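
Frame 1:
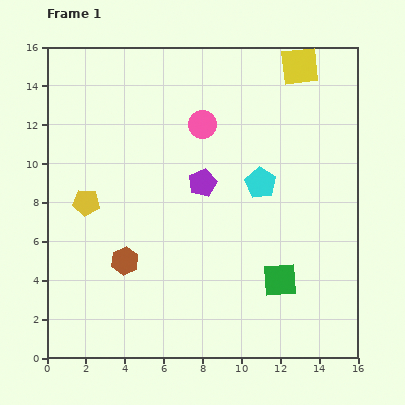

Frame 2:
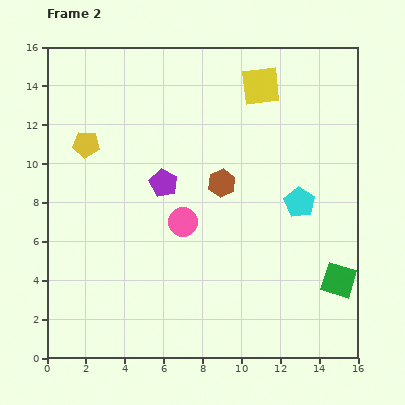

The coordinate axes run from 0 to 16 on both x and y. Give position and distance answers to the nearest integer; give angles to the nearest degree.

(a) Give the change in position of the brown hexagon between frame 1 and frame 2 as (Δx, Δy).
(5, 4)

The brown hexagon was at (4, 5) in frame 1 and (9, 9) in frame 2.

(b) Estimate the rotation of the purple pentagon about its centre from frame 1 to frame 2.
23° counter-clockwise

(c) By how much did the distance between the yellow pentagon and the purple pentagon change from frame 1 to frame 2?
-2

Distance in frame 1: 6. Distance in frame 2: 4.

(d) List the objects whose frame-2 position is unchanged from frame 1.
none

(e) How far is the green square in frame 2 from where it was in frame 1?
3

The green square moved from (12, 4) to (15, 4), a distance of √(3² + 0²) ≈ 3.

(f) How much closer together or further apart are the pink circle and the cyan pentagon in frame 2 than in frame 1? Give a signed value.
+2

Distance in frame 1: 4. Distance in frame 2: 6.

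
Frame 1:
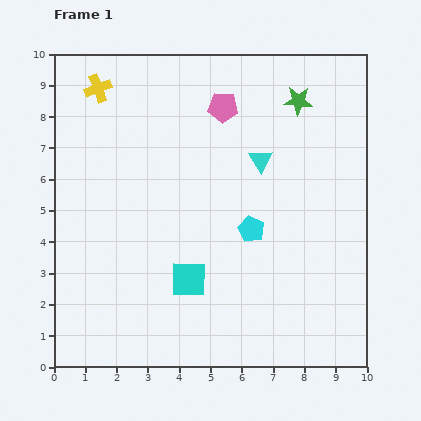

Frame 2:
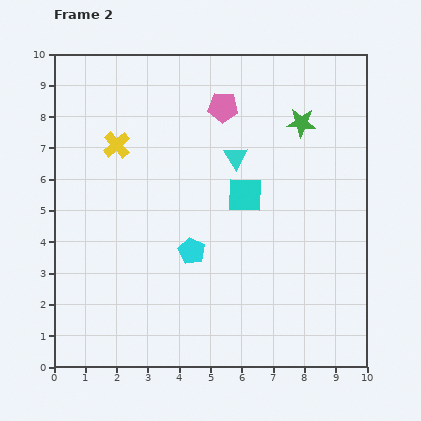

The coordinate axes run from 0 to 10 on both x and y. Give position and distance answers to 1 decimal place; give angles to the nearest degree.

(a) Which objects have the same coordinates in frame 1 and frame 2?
the pink pentagon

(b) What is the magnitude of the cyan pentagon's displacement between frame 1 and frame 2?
2.0

The cyan pentagon moved from (6.3, 4.4) to (4.4, 3.7), a distance of √(1.9² + 0.7²) ≈ 2.0.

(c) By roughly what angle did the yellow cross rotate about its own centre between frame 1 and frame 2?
21° counter-clockwise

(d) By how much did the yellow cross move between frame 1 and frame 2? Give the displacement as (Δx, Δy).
(0.6, -1.8)

The yellow cross was at (1.4, 8.9) in frame 1 and (2.0, 7.1) in frame 2.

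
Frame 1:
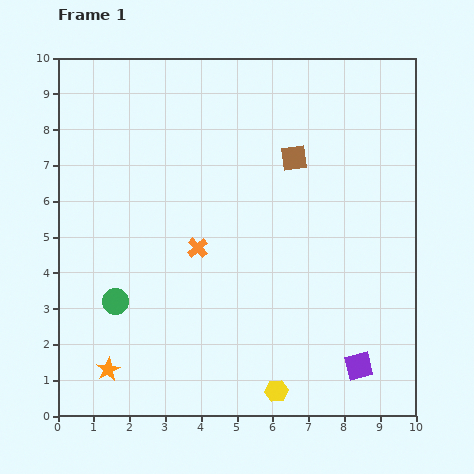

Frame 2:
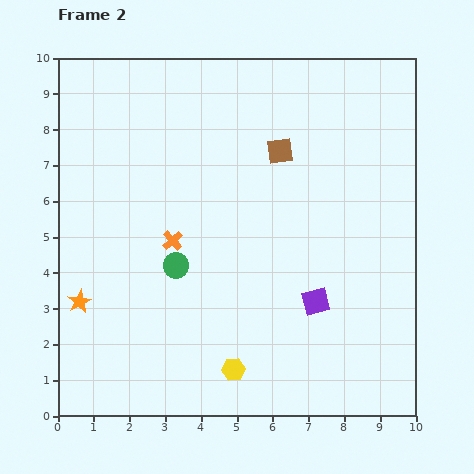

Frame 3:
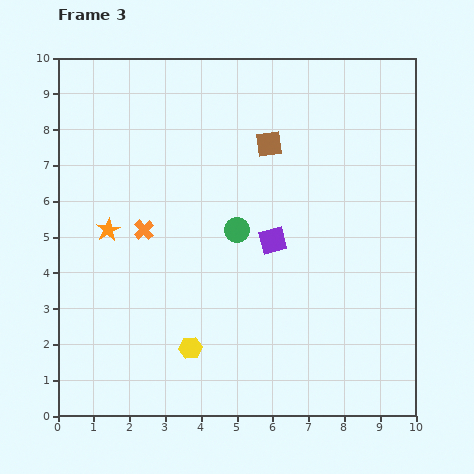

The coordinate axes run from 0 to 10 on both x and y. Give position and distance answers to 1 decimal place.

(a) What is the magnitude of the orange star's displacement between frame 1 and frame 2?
2.1

The orange star moved from (1.4, 1.3) to (0.6, 3.2), a distance of √(0.8² + 1.9²) ≈ 2.1.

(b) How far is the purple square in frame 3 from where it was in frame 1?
4.2

The purple square moved from (8.4, 1.4) to (6.0, 4.9), a distance of √(2.4² + 3.5²) ≈ 4.2.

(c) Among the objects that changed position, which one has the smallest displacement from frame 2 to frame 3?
the brown square

(moved 0.4)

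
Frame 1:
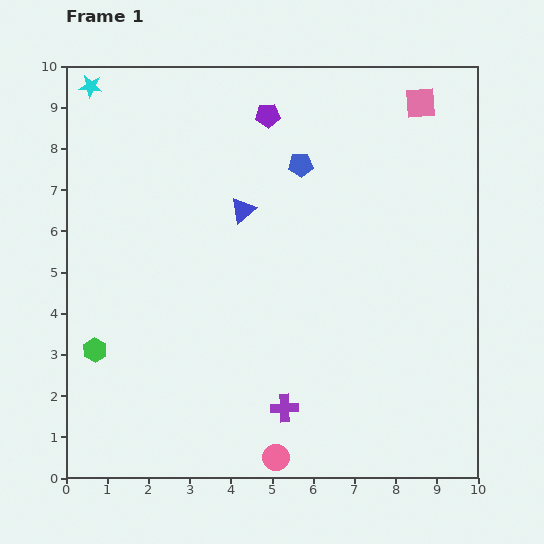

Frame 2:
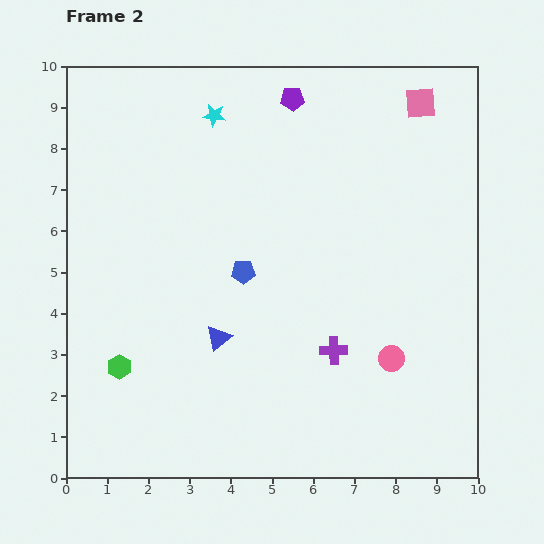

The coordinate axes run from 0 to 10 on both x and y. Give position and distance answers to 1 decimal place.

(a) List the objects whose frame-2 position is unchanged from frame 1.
the pink square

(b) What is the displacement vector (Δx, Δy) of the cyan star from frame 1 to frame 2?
(3.0, -0.7)

The cyan star was at (0.6, 9.5) in frame 1 and (3.6, 8.8) in frame 2.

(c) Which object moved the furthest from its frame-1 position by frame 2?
the pink circle

(moved 3.7; next 3.2)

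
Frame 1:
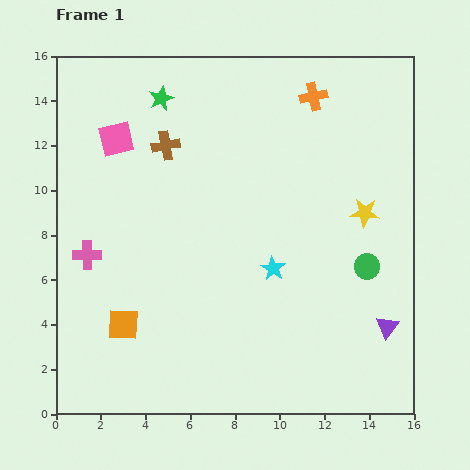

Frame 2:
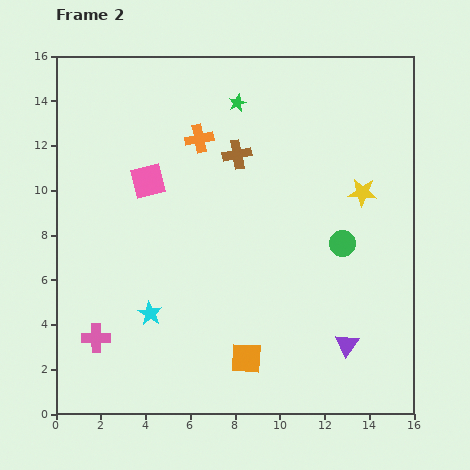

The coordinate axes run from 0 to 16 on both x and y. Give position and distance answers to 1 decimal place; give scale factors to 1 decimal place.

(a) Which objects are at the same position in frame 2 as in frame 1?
none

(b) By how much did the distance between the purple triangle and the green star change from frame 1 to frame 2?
-2.5

Distance in frame 1: 14.4. Distance in frame 2: 11.9.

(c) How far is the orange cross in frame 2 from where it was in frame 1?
5.4

The orange cross moved from (11.5, 14.2) to (6.4, 12.3), a distance of √(5.1² + 1.9²) ≈ 5.4.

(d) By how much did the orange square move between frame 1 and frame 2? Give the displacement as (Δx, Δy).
(5.5, -1.5)

The orange square was at (3.0, 4.0) in frame 1 and (8.5, 2.5) in frame 2.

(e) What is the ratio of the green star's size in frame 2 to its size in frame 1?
0.7×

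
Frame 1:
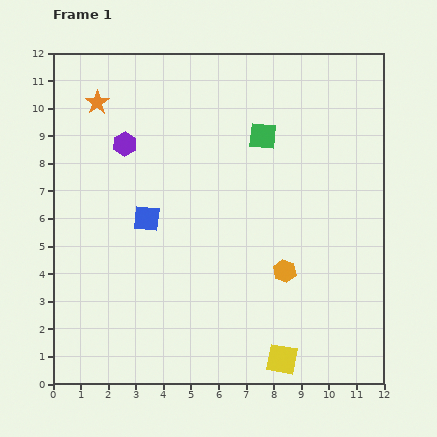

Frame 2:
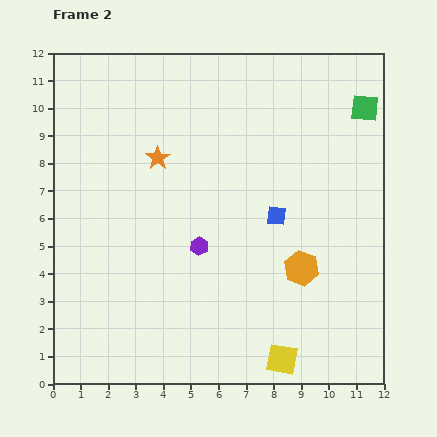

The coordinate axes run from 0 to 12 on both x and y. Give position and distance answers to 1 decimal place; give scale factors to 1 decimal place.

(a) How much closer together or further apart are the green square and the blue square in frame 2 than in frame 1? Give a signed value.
-0.2

Distance in frame 1: 5.2. Distance in frame 2: 5.0.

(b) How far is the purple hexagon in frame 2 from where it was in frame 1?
4.6

The purple hexagon moved from (2.6, 8.7) to (5.3, 5.0), a distance of √(2.7² + 3.7²) ≈ 4.6.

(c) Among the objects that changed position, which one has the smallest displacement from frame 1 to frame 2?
the orange hexagon

(moved 0.6)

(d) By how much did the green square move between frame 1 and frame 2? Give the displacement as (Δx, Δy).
(3.7, 1.0)

The green square was at (7.6, 9.0) in frame 1 and (11.3, 10.0) in frame 2.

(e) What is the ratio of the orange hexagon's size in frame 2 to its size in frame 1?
1.5×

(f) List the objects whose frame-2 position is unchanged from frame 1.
the yellow square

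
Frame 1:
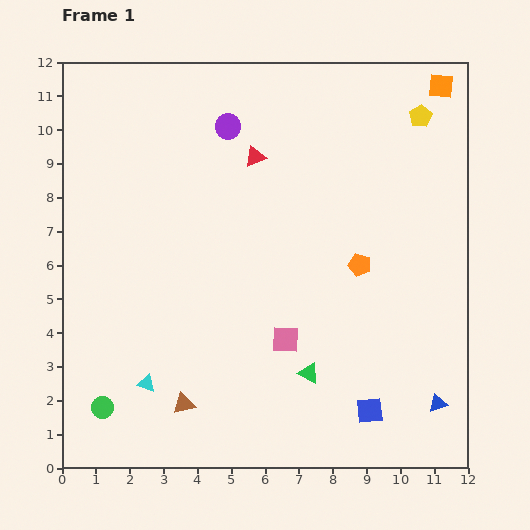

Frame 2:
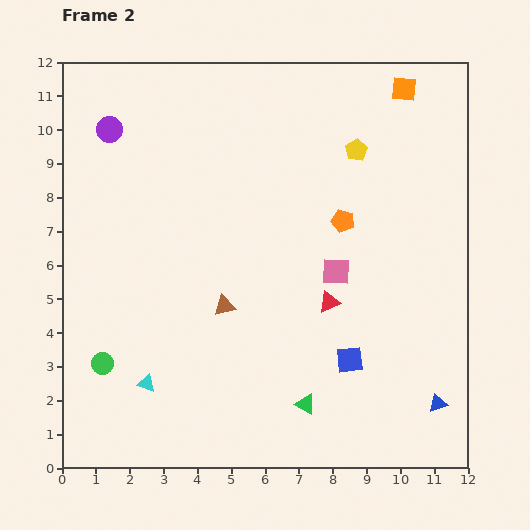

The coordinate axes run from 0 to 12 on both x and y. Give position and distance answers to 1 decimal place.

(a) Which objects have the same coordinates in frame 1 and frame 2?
the cyan triangle, the blue triangle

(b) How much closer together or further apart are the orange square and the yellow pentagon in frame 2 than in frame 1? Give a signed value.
+1.2

Distance in frame 1: 1.1. Distance in frame 2: 2.3.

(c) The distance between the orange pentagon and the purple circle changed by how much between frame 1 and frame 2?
+1.7

Distance in frame 1: 5.7. Distance in frame 2: 7.4.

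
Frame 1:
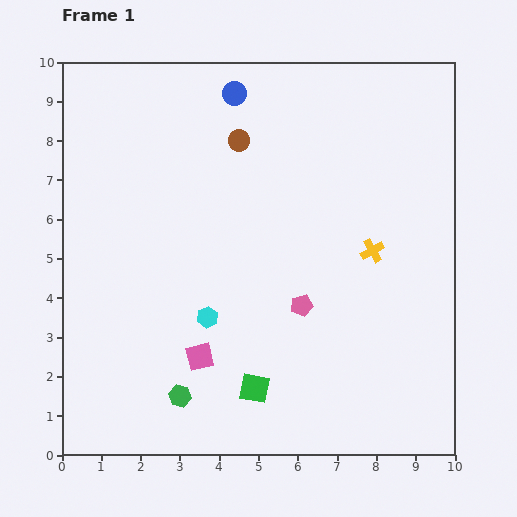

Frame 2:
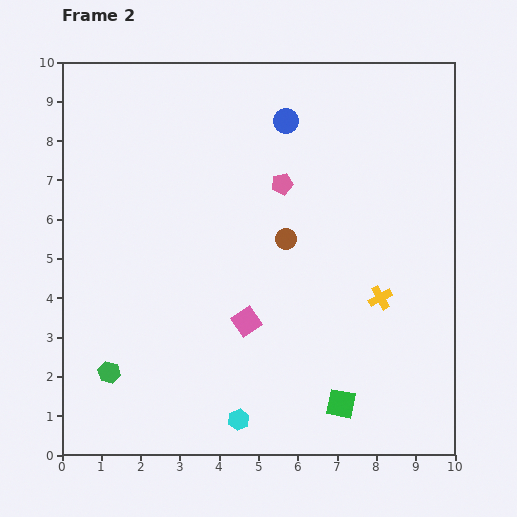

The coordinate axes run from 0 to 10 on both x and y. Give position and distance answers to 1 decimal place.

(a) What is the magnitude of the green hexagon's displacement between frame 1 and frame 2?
1.9

The green hexagon moved from (3.0, 1.5) to (1.2, 2.1), a distance of √(1.8² + 0.6²) ≈ 1.9.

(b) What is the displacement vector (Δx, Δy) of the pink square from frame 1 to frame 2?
(1.2, 0.9)

The pink square was at (3.5, 2.5) in frame 1 and (4.7, 3.4) in frame 2.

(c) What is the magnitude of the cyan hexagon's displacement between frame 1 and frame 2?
2.7

The cyan hexagon moved from (3.7, 3.5) to (4.5, 0.9), a distance of √(0.8² + 2.6²) ≈ 2.7.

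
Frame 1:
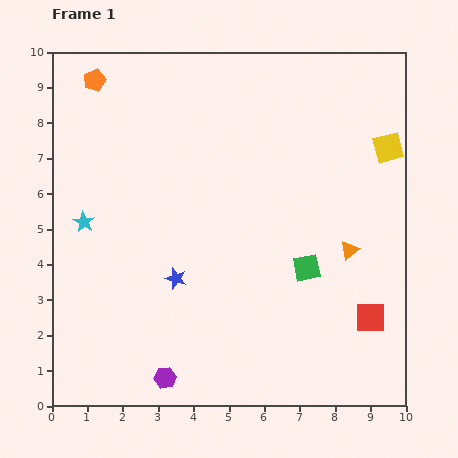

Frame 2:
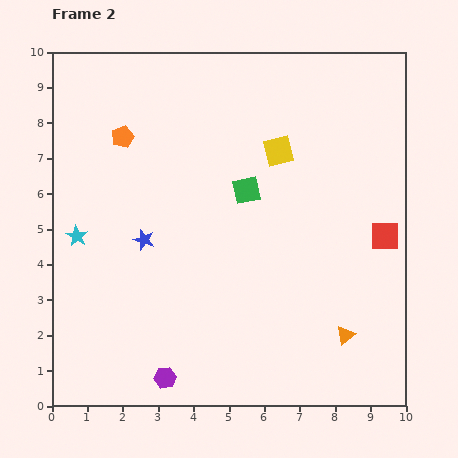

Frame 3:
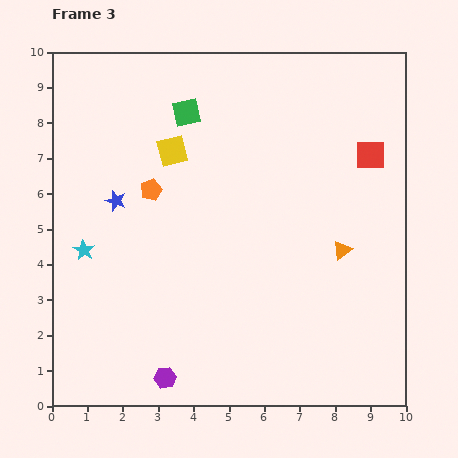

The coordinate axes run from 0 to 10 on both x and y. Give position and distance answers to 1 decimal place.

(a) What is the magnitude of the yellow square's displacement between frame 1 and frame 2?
3.1

The yellow square moved from (9.5, 7.3) to (6.4, 7.2), a distance of √(3.1² + 0.1²) ≈ 3.1.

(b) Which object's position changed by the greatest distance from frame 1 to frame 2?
the yellow square

(moved 3.1; next 2.8)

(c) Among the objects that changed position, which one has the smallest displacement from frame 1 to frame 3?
the orange triangle

(moved 0.2)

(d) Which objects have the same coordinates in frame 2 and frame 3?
the purple hexagon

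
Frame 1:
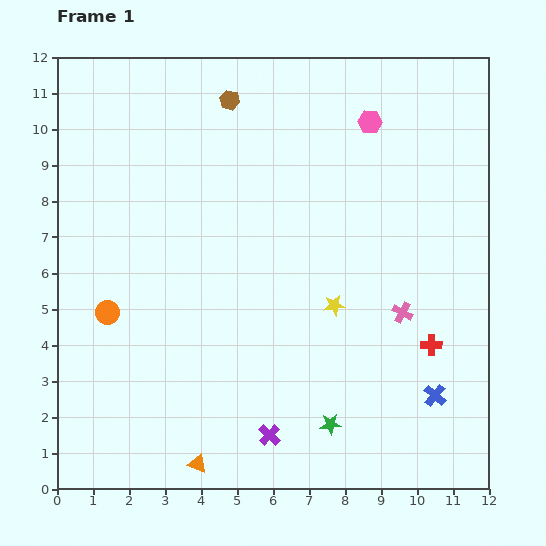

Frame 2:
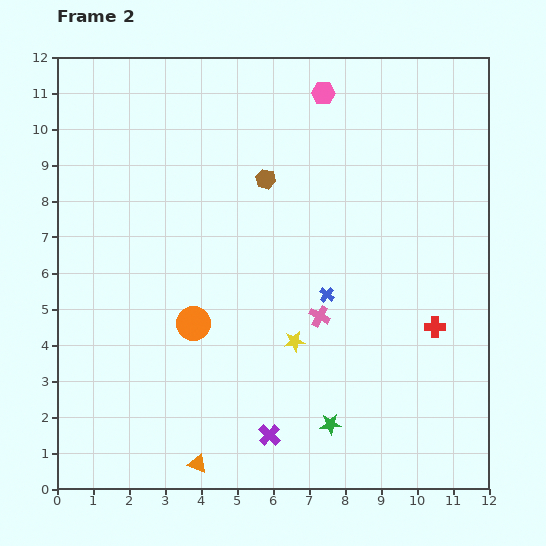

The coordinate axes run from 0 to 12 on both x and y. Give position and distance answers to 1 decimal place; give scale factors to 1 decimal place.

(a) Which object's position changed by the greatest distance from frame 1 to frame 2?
the blue cross

(moved 4.1; next 2.4)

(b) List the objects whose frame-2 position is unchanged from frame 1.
the green star, the orange triangle, the purple cross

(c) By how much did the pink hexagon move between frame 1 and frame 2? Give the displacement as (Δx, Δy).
(-1.3, 0.8)

The pink hexagon was at (8.7, 10.2) in frame 1 and (7.4, 11.0) in frame 2.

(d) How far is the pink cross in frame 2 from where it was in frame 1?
2.3

The pink cross moved from (9.6, 4.9) to (7.3, 4.8), a distance of √(2.3² + 0.1²) ≈ 2.3.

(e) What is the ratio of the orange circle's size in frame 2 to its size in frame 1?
1.4×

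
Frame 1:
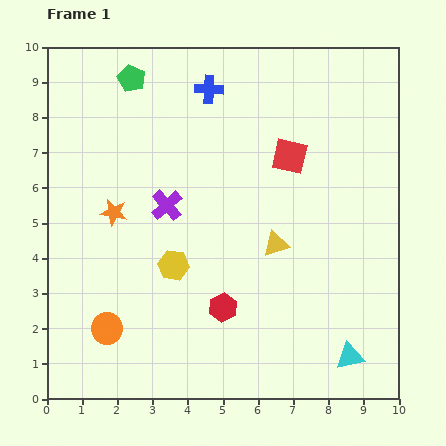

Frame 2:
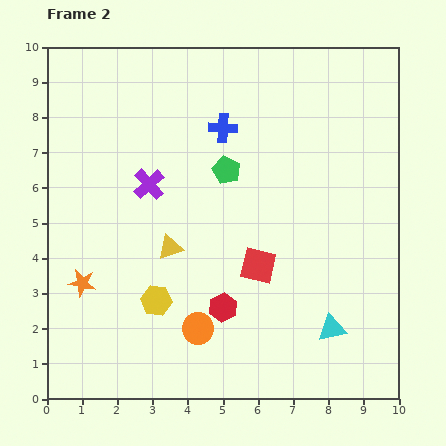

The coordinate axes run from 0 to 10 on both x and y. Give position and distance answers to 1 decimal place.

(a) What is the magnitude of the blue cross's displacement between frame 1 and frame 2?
1.2

The blue cross moved from (4.6, 8.8) to (5.0, 7.7), a distance of √(0.4² + 1.1²) ≈ 1.2.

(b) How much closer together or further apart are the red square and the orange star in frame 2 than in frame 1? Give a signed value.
-0.2

Distance in frame 1: 5.2. Distance in frame 2: 5.0.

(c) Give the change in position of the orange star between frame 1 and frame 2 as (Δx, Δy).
(-0.9, -2.0)

The orange star was at (1.9, 5.3) in frame 1 and (1.0, 3.3) in frame 2.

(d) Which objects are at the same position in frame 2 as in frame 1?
the red hexagon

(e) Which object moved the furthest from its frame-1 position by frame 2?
the green pentagon

(moved 3.7; next 3.2)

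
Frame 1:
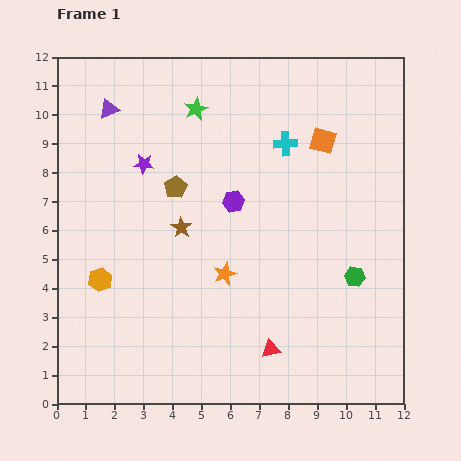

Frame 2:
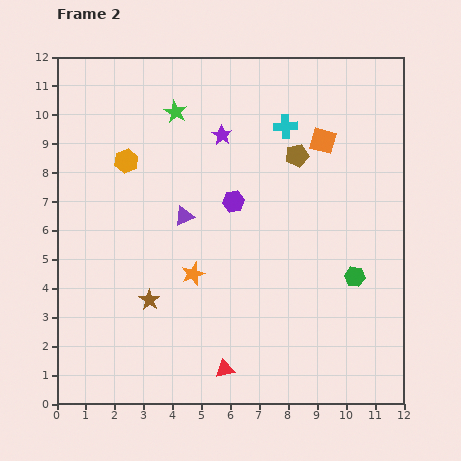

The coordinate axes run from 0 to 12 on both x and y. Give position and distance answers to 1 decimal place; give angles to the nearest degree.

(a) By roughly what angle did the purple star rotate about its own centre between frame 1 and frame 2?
27° clockwise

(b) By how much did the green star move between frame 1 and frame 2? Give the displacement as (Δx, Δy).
(-0.7, -0.1)

The green star was at (4.8, 10.2) in frame 1 and (4.1, 10.1) in frame 2.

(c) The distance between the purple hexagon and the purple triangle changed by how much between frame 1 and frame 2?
-3.6

Distance in frame 1: 5.4. Distance in frame 2: 1.8.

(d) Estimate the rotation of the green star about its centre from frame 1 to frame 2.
17° counter-clockwise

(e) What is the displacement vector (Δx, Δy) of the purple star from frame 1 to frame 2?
(2.7, 1.0)

The purple star was at (3.0, 8.3) in frame 1 and (5.7, 9.3) in frame 2.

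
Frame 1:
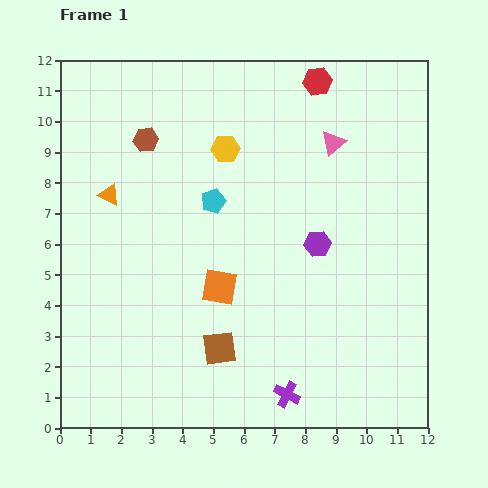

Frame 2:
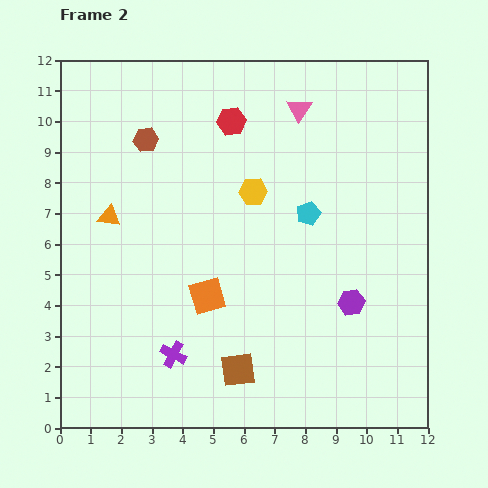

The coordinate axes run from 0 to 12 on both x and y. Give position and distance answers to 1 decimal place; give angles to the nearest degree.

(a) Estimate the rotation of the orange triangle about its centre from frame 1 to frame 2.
17° counter-clockwise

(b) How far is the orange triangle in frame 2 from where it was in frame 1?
0.7

The orange triangle moved from (1.6, 7.6) to (1.6, 6.9), a distance of √(0.0² + 0.7²) ≈ 0.7.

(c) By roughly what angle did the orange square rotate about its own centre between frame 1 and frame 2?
26° counter-clockwise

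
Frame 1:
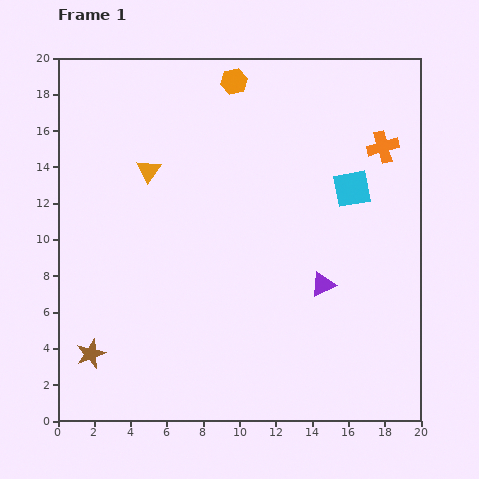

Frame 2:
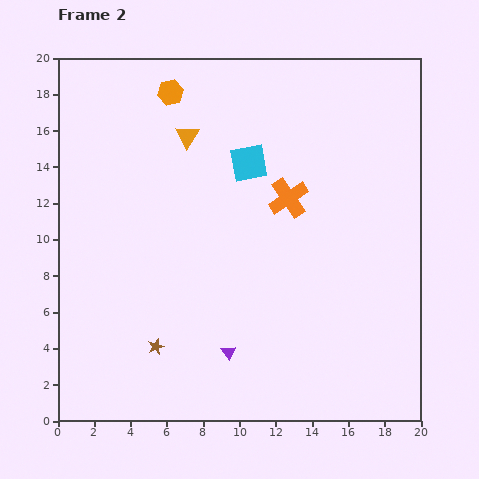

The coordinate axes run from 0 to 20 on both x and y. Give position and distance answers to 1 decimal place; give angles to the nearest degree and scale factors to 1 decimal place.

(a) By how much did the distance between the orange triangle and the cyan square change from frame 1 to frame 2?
-7.5

Distance in frame 1: 11.2. Distance in frame 2: 3.7.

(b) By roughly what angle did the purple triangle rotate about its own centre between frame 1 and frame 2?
40° counter-clockwise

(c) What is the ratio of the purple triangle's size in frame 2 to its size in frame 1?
0.6×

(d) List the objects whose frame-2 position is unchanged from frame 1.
none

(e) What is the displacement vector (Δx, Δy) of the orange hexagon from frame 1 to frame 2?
(-3.5, -0.6)

The orange hexagon was at (9.7, 18.7) in frame 1 and (6.2, 18.1) in frame 2.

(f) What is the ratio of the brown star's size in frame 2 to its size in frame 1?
0.6×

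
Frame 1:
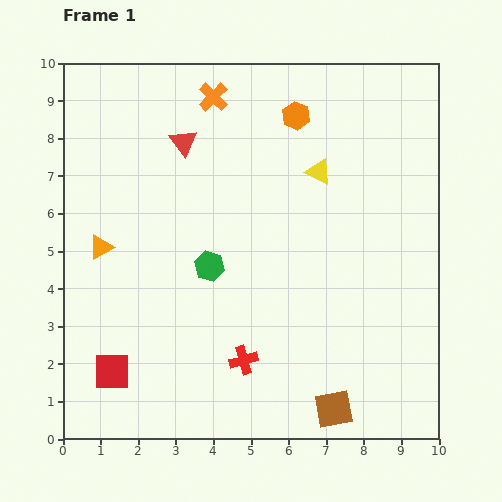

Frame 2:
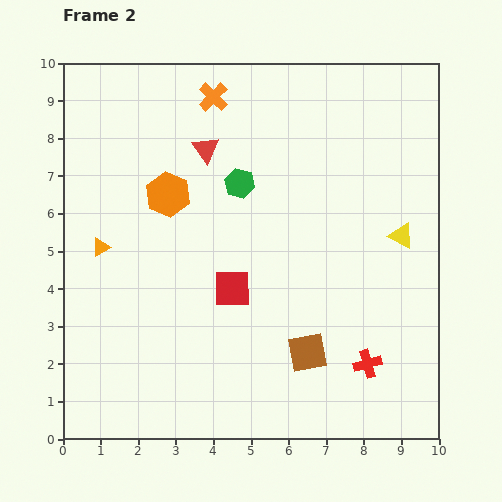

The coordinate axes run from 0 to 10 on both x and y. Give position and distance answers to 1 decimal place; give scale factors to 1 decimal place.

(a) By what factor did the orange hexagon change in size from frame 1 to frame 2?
1.6×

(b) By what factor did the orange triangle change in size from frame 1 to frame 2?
0.7×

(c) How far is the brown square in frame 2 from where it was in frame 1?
1.7

The brown square moved from (7.2, 0.8) to (6.5, 2.3), a distance of √(0.7² + 1.5²) ≈ 1.7.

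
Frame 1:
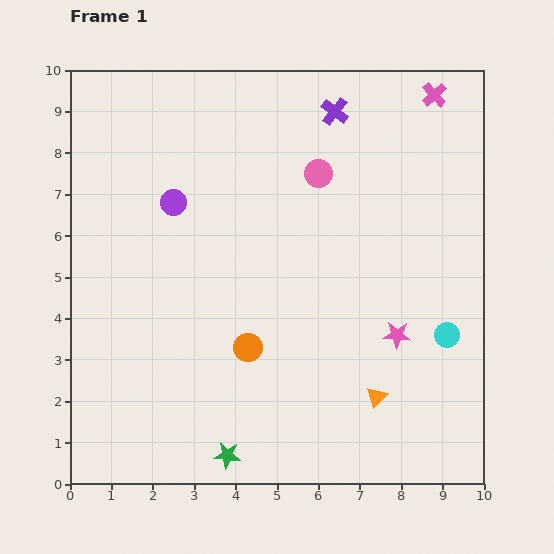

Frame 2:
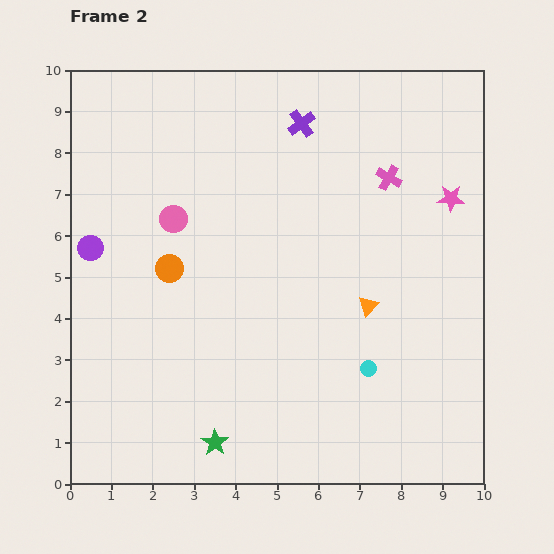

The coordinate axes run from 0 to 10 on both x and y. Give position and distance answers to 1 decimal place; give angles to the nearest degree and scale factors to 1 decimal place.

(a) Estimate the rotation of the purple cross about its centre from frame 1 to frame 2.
17° clockwise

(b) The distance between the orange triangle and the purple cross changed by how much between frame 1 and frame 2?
-2.3

Distance in frame 1: 7.0. Distance in frame 2: 4.7.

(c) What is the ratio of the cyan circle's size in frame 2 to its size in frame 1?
0.6×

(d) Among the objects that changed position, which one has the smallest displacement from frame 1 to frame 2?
the green star

(moved 0.4)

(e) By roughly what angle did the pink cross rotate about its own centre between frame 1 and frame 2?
18° counter-clockwise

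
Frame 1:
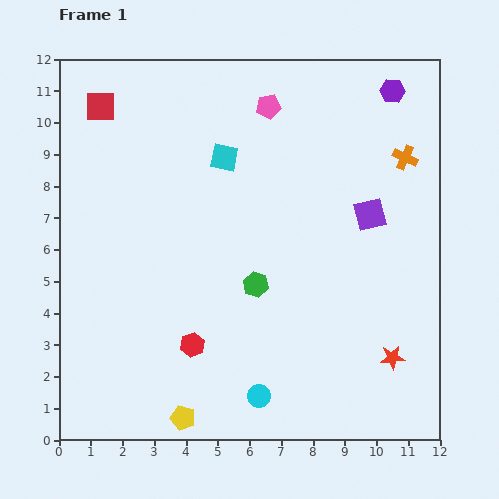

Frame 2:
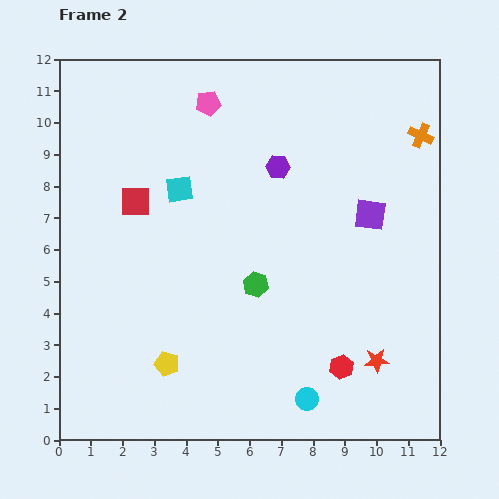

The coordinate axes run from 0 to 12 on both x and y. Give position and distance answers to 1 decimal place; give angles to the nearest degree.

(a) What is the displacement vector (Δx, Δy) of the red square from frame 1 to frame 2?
(1.1, -3.0)

The red square was at (1.3, 10.5) in frame 1 and (2.4, 7.5) in frame 2.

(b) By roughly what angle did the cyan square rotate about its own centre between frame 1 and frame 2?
20° counter-clockwise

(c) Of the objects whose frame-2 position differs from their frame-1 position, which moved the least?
the red star

(moved 0.5)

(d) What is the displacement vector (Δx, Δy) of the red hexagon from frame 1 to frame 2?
(4.7, -0.7)

The red hexagon was at (4.2, 3.0) in frame 1 and (8.9, 2.3) in frame 2.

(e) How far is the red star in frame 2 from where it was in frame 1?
0.5

The red star moved from (10.5, 2.6) to (10.0, 2.5), a distance of √(0.5² + 0.1²) ≈ 0.5.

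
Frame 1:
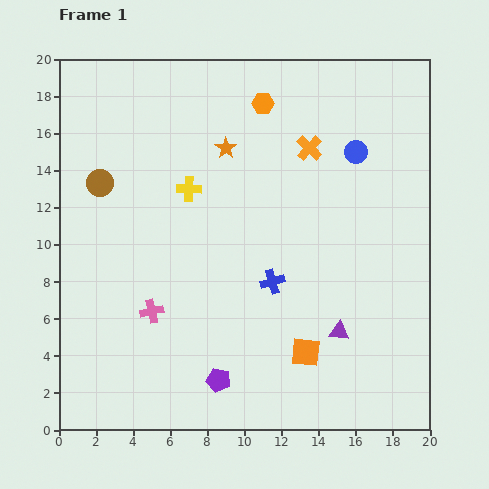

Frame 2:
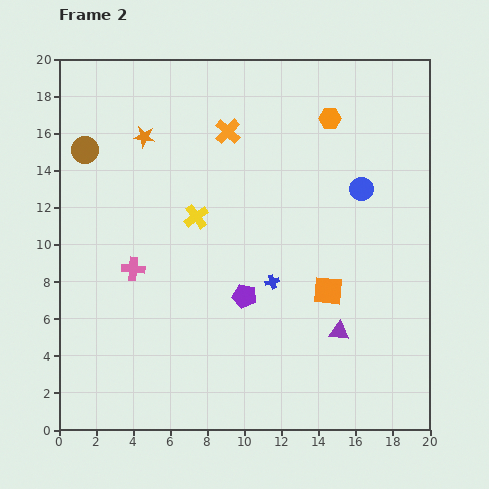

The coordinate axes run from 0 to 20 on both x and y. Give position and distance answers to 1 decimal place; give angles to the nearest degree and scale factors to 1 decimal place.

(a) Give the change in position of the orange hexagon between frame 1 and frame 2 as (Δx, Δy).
(3.6, -0.8)

The orange hexagon was at (11.0, 17.6) in frame 1 and (14.6, 16.8) in frame 2.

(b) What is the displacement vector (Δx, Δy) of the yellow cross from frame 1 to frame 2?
(0.4, -1.5)

The yellow cross was at (7.0, 13.0) in frame 1 and (7.4, 11.5) in frame 2.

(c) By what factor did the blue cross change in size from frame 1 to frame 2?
0.6×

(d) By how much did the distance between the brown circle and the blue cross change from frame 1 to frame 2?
+1.6

Distance in frame 1: 10.7. Distance in frame 2: 12.3.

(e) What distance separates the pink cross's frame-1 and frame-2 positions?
2.5

The pink cross moved from (5.0, 6.4) to (4.0, 8.7), a distance of √(1.0² + 2.3²) ≈ 2.5.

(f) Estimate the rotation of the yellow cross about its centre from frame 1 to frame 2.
38° counter-clockwise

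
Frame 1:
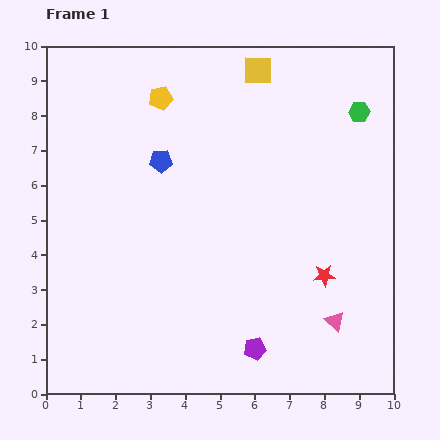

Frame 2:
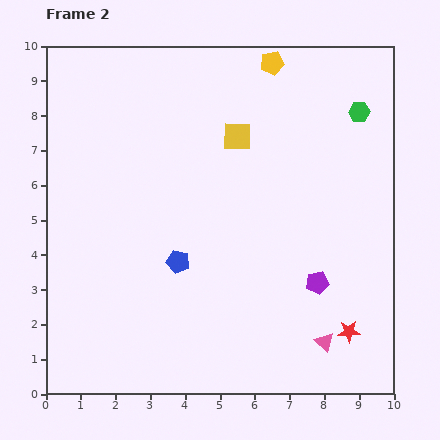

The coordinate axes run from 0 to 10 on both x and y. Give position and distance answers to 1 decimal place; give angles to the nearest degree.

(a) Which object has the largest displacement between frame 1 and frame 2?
the yellow pentagon

(moved 3.4; next 2.9)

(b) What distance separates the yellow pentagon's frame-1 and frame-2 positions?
3.4

The yellow pentagon moved from (3.3, 8.5) to (6.5, 9.5), a distance of √(3.2² + 1.0²) ≈ 3.4.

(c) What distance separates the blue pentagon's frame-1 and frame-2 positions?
2.9

The blue pentagon moved from (3.3, 6.7) to (3.8, 3.8), a distance of √(0.5² + 2.9²) ≈ 2.9.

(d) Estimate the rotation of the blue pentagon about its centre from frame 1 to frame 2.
15° clockwise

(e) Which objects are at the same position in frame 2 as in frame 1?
the green hexagon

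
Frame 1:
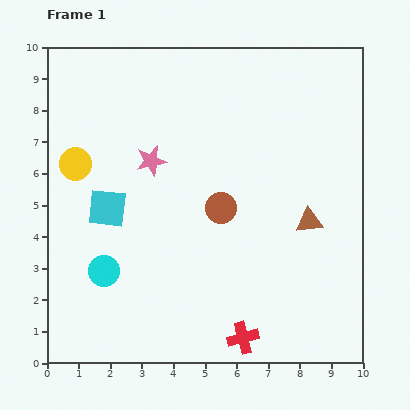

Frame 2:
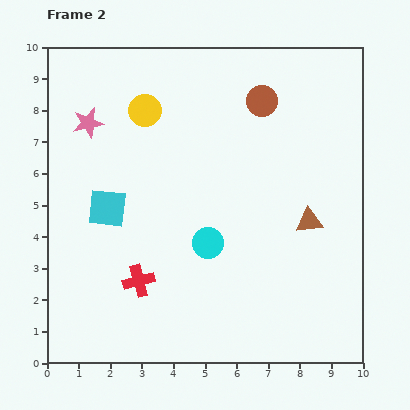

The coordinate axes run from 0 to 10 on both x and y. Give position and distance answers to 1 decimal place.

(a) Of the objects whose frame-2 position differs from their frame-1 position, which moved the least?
the pink star

(moved 2.3)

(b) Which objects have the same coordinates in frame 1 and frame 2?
the brown triangle, the cyan square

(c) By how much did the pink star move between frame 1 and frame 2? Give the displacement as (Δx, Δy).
(-2.0, 1.2)

The pink star was at (3.3, 6.4) in frame 1 and (1.3, 7.6) in frame 2.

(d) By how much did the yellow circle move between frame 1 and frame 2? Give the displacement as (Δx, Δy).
(2.2, 1.7)

The yellow circle was at (0.9, 6.3) in frame 1 and (3.1, 8.0) in frame 2.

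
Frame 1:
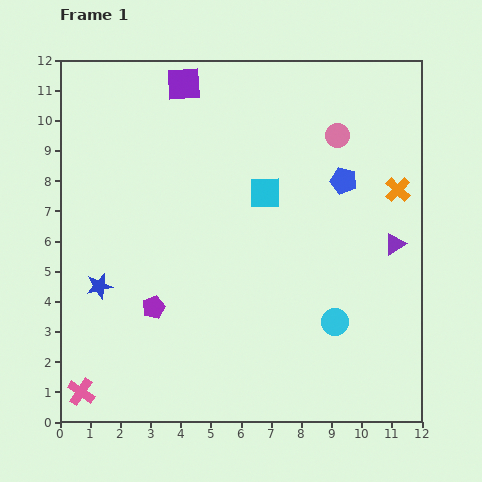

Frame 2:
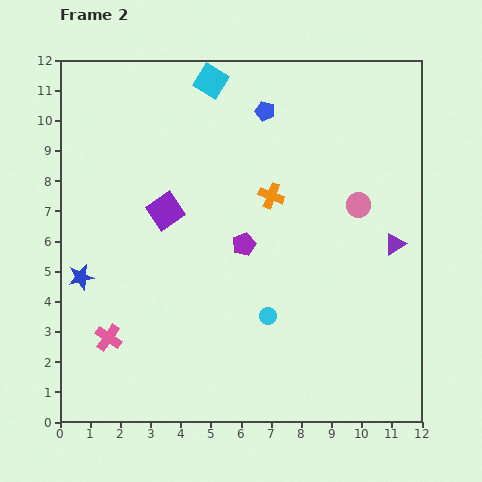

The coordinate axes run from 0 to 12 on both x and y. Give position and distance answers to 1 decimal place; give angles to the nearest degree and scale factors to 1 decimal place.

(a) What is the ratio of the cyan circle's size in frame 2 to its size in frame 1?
0.6×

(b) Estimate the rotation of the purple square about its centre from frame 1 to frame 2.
31° counter-clockwise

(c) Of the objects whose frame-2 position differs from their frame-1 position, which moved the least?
the blue star

(moved 0.7)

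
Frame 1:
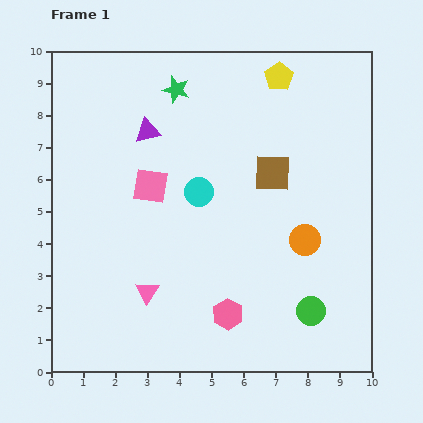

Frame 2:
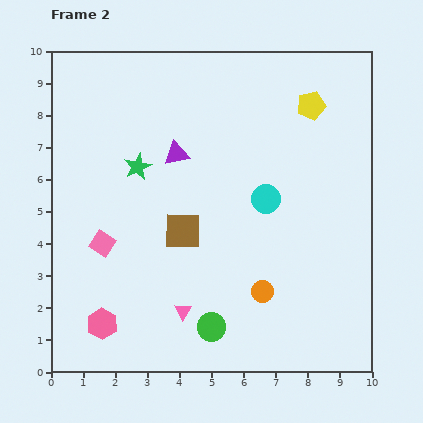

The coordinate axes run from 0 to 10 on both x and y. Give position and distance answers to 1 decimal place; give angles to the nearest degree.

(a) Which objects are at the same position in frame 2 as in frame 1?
none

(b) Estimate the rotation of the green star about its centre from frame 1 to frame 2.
30° clockwise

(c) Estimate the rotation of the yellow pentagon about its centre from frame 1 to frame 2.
19° clockwise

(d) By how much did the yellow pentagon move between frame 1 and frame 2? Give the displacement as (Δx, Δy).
(1.0, -0.9)

The yellow pentagon was at (7.1, 9.2) in frame 1 and (8.1, 8.3) in frame 2.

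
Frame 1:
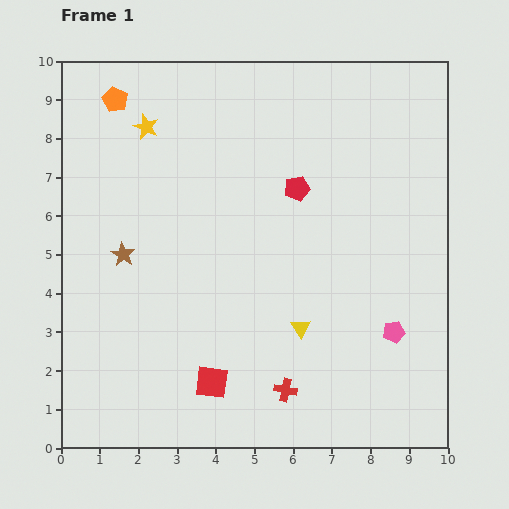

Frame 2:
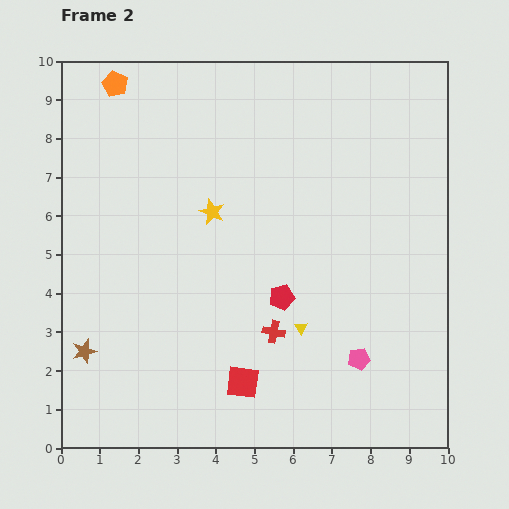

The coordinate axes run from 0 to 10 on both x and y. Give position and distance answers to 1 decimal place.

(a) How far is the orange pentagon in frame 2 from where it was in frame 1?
0.4

The orange pentagon moved from (1.4, 9.0) to (1.4, 9.4), a distance of √(0.0² + 0.4²) ≈ 0.4.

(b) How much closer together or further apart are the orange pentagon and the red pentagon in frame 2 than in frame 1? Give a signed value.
+1.8

Distance in frame 1: 5.2. Distance in frame 2: 7.0.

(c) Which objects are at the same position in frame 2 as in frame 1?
the yellow triangle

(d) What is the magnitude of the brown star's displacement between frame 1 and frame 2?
2.7

The brown star moved from (1.6, 5.0) to (0.6, 2.5), a distance of √(1.0² + 2.5²) ≈ 2.7.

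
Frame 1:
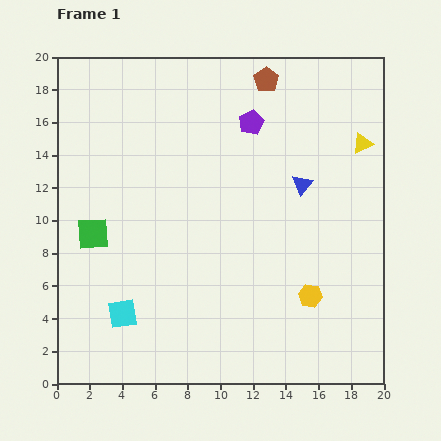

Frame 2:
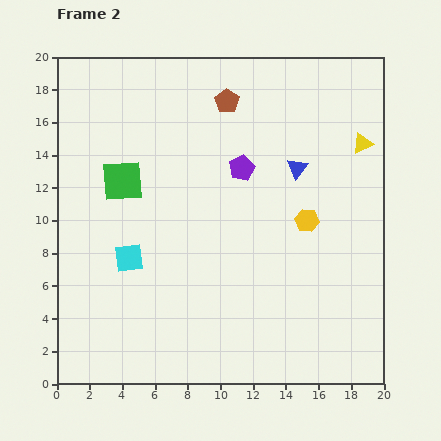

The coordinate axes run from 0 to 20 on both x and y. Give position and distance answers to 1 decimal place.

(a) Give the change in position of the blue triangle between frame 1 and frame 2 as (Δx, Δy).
(-0.3, 1.0)

The blue triangle was at (15.0, 12.2) in frame 1 and (14.7, 13.2) in frame 2.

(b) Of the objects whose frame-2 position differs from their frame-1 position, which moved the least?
the blue triangle

(moved 1.0)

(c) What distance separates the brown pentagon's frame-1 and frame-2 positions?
2.7

The brown pentagon moved from (12.8, 18.6) to (10.4, 17.3), a distance of √(2.4² + 1.3²) ≈ 2.7.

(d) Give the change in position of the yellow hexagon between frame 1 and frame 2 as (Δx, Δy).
(-0.2, 4.6)

The yellow hexagon was at (15.5, 5.4) in frame 1 and (15.3, 10.0) in frame 2.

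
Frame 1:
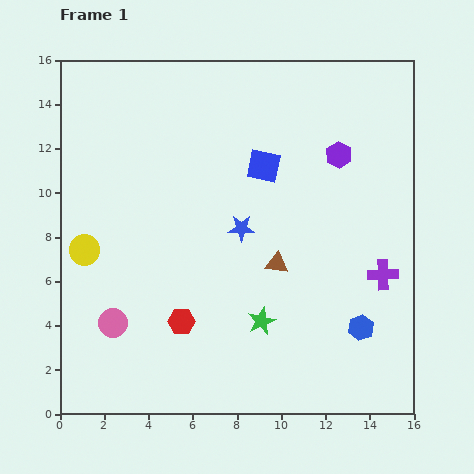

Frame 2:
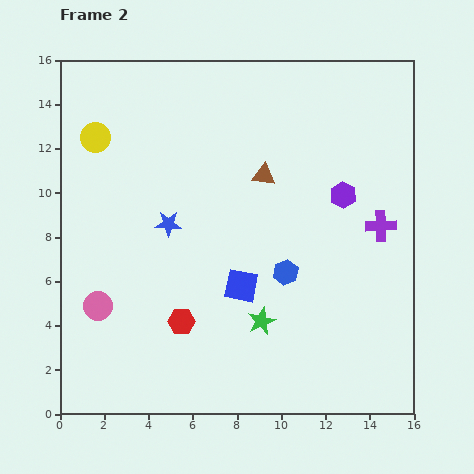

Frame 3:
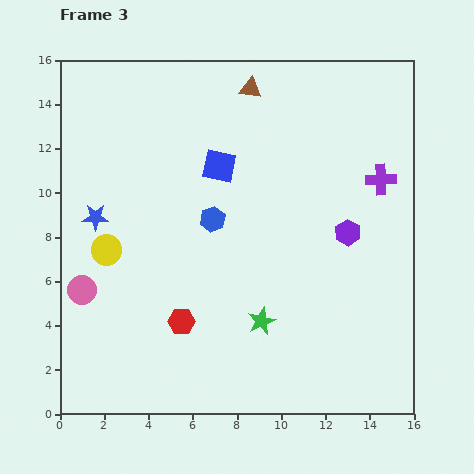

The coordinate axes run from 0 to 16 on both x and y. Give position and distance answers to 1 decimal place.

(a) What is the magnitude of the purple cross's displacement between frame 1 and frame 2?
2.2

The purple cross moved from (14.6, 6.3) to (14.5, 8.5), a distance of √(0.1² + 2.2²) ≈ 2.2.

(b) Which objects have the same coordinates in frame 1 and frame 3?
the green star, the red hexagon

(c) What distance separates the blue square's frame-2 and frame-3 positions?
5.5

The blue square moved from (8.2, 5.8) to (7.2, 11.2), a distance of √(1.0² + 5.4²) ≈ 5.5.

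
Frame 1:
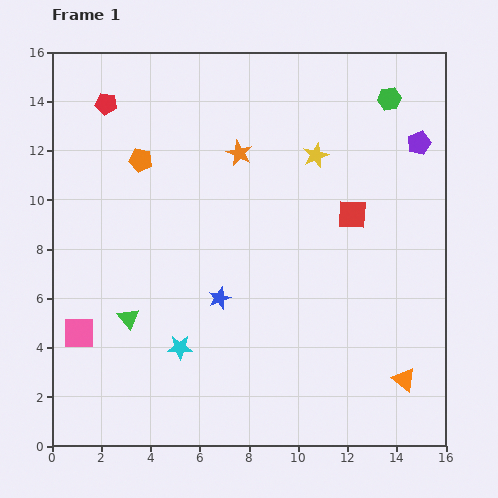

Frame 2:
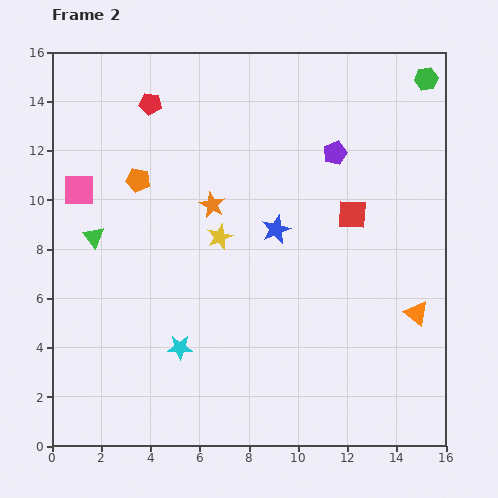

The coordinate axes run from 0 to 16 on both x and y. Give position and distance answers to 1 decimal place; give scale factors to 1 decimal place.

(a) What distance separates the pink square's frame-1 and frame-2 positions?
5.8

The pink square moved from (1.1, 4.6) to (1.1, 10.4), a distance of √(0.0² + 5.8²) ≈ 5.8.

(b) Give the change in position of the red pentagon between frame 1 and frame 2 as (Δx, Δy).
(1.8, 0.0)

The red pentagon was at (2.2, 13.9) in frame 1 and (4.0, 13.9) in frame 2.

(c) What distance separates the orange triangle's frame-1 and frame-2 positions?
2.7

The orange triangle moved from (14.3, 2.7) to (14.8, 5.4), a distance of √(0.5² + 2.7²) ≈ 2.7.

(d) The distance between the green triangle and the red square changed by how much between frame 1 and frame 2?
+0.5

Distance in frame 1: 10.0. Distance in frame 2: 10.5.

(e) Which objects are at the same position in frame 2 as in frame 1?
the red square, the cyan star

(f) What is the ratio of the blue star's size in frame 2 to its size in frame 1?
1.3×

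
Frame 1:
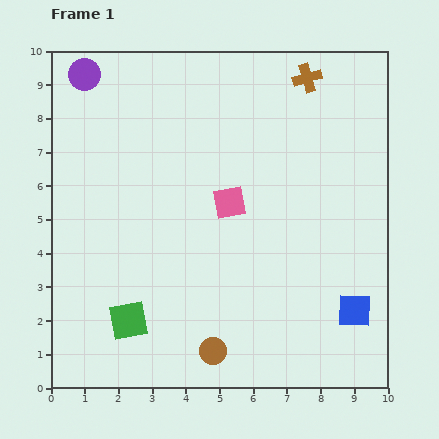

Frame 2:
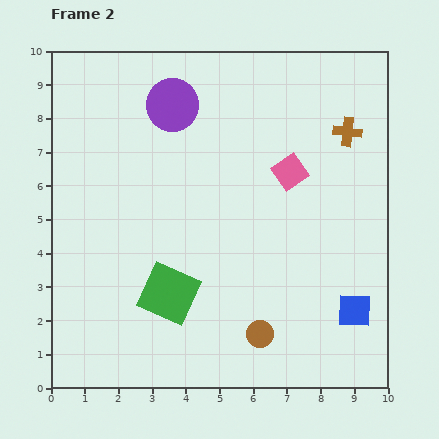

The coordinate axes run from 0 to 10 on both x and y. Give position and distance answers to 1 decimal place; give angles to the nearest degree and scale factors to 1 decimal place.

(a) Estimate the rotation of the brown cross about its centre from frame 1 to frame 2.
23° clockwise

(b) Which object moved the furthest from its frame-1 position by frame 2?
the purple circle

(moved 2.8; next 2.0)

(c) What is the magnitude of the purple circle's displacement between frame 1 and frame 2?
2.8

The purple circle moved from (1.0, 9.3) to (3.6, 8.4), a distance of √(2.6² + 0.9²) ≈ 2.8.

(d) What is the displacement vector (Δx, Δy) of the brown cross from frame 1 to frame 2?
(1.2, -1.6)

The brown cross was at (7.6, 9.2) in frame 1 and (8.8, 7.6) in frame 2.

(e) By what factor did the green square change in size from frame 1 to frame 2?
1.5×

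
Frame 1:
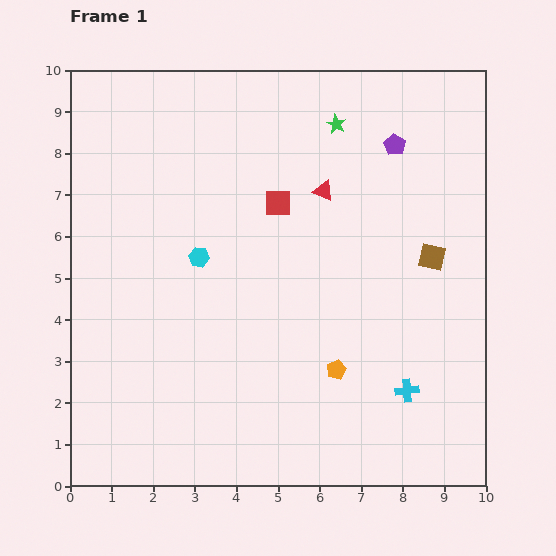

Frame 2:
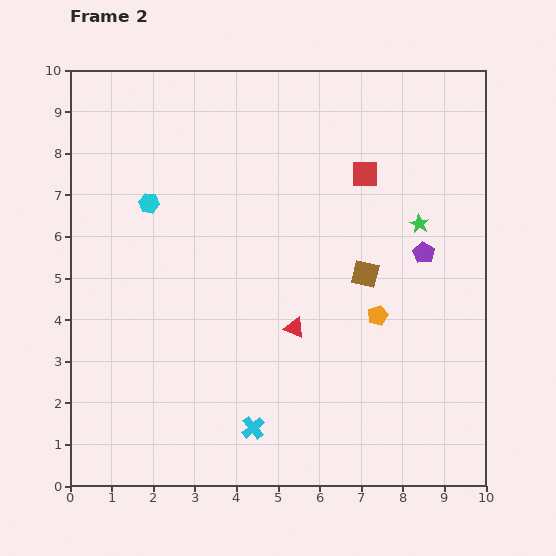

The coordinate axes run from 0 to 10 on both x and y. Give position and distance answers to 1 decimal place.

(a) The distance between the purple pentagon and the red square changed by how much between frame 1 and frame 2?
-0.7

Distance in frame 1: 3.1. Distance in frame 2: 2.4.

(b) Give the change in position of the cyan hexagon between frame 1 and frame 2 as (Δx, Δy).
(-1.2, 1.3)

The cyan hexagon was at (3.1, 5.5) in frame 1 and (1.9, 6.8) in frame 2.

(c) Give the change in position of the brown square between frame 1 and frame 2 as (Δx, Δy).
(-1.6, -0.4)

The brown square was at (8.7, 5.5) in frame 1 and (7.1, 5.1) in frame 2.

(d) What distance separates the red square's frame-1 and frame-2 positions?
2.2

The red square moved from (5.0, 6.8) to (7.1, 7.5), a distance of √(2.1² + 0.7²) ≈ 2.2.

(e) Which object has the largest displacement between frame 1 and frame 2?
the cyan cross

(moved 3.8; next 3.4)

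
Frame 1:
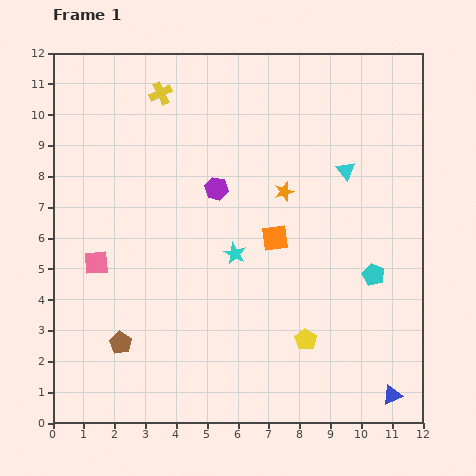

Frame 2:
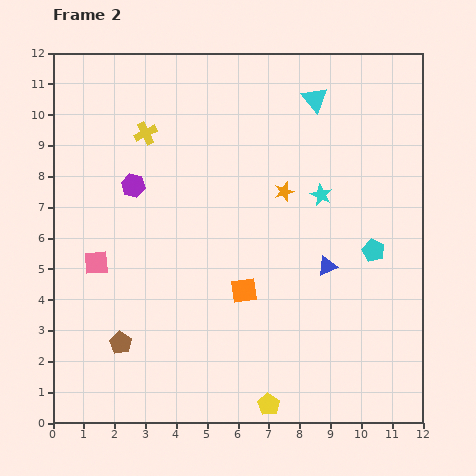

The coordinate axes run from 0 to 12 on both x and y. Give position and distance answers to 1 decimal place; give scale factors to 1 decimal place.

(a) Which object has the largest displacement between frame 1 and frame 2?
the blue triangle

(moved 4.7; next 3.4)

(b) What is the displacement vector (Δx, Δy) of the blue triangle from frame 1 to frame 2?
(-2.1, 4.2)

The blue triangle was at (11.0, 0.9) in frame 1 and (8.9, 5.1) in frame 2.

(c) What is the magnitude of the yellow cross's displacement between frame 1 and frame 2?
1.4

The yellow cross moved from (3.5, 10.7) to (3.0, 9.4), a distance of √(0.5² + 1.3²) ≈ 1.4.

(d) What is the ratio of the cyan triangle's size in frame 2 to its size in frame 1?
1.4×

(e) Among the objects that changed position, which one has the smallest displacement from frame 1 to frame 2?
the cyan pentagon

(moved 0.8)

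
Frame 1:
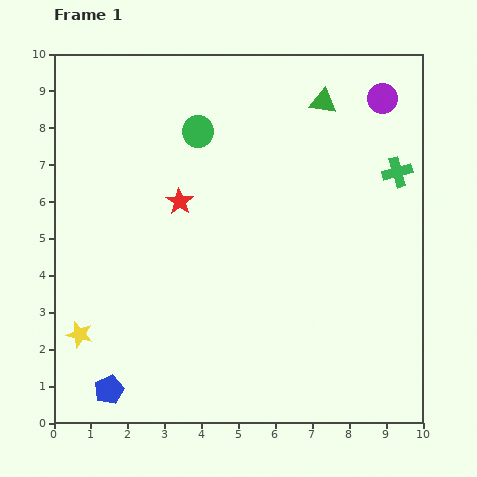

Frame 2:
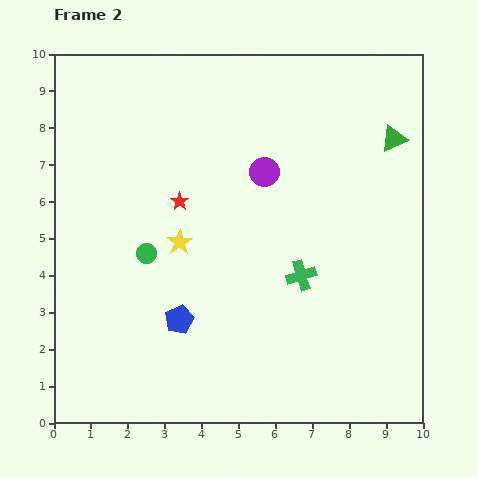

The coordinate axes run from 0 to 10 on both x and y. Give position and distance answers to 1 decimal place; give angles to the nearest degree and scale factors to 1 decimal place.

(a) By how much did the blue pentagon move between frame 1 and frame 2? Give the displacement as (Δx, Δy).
(1.9, 1.9)

The blue pentagon was at (1.5, 0.9) in frame 1 and (3.4, 2.8) in frame 2.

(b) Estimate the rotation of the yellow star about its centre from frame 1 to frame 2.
27° clockwise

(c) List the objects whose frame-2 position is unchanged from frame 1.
the red star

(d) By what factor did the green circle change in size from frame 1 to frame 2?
0.6×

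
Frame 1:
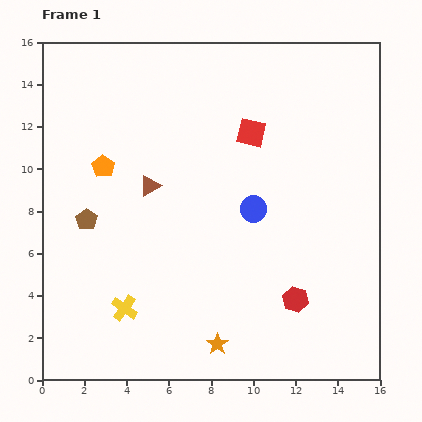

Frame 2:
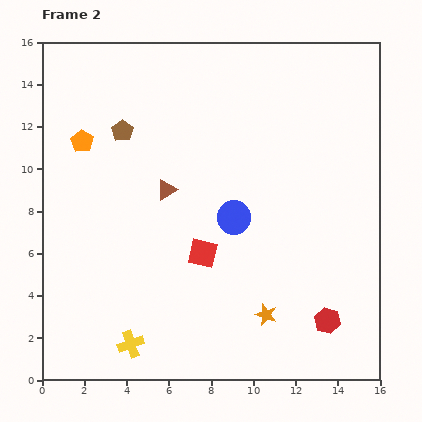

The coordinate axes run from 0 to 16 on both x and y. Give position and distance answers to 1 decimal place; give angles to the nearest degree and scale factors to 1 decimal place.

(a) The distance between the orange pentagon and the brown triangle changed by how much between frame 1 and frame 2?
+2.2

Distance in frame 1: 2.4. Distance in frame 2: 4.6.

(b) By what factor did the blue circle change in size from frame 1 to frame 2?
1.3×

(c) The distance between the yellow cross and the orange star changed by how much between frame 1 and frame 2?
+1.9

Distance in frame 1: 4.7. Distance in frame 2: 6.6.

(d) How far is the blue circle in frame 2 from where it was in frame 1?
1.0

The blue circle moved from (10.0, 8.1) to (9.1, 7.7), a distance of √(0.9² + 0.4²) ≈ 1.0.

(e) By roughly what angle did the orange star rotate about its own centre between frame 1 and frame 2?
17° counter-clockwise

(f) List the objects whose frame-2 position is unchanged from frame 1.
none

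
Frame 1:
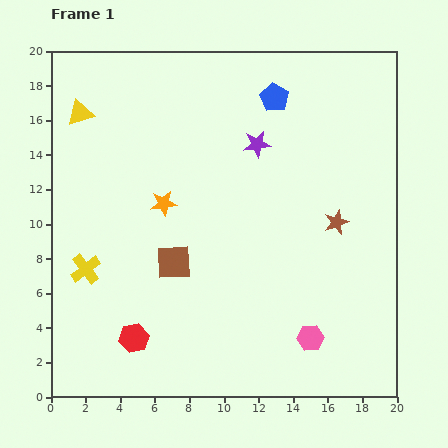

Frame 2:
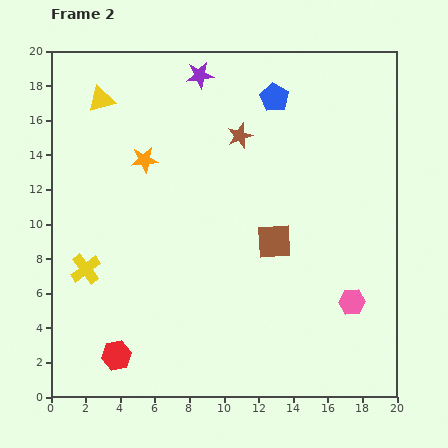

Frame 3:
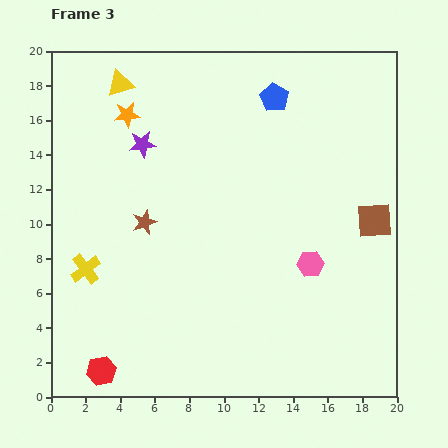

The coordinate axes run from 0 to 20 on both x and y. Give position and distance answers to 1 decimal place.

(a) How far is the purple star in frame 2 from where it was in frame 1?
5.2

The purple star moved from (11.9, 14.6) to (8.6, 18.6), a distance of √(3.3² + 4.0²) ≈ 5.2.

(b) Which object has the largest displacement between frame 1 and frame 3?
the brown square

(moved 11.8; next 11.1)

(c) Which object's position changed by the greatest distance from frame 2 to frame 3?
the brown star

(moved 7.4; next 5.9)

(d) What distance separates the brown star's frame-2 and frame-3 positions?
7.4

The brown star moved from (10.9, 15.1) to (5.4, 10.1), a distance of √(5.5² + 5.0²) ≈ 7.4.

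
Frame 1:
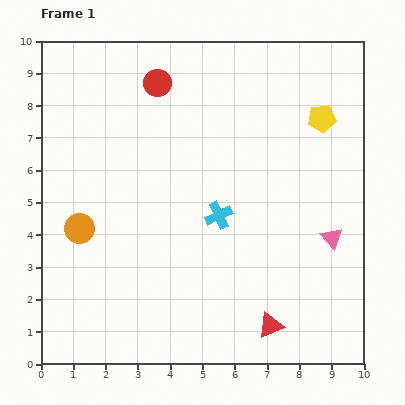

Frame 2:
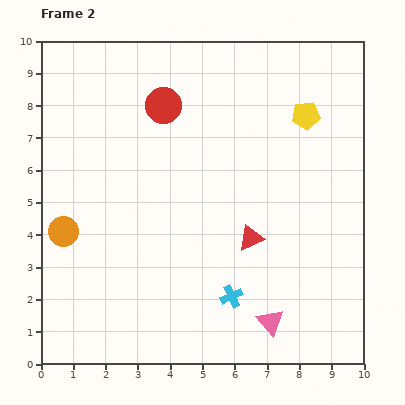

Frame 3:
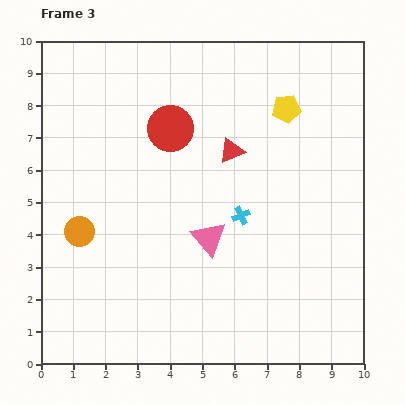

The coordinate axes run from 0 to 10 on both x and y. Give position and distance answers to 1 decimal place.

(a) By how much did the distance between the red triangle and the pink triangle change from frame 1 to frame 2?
-0.6

Distance in frame 1: 3.3. Distance in frame 2: 2.7.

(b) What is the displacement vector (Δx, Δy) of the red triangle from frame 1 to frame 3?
(-1.2, 5.4)

The red triangle was at (7.1, 1.2) in frame 1 and (5.9, 6.6) in frame 3.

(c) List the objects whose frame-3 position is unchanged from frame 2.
none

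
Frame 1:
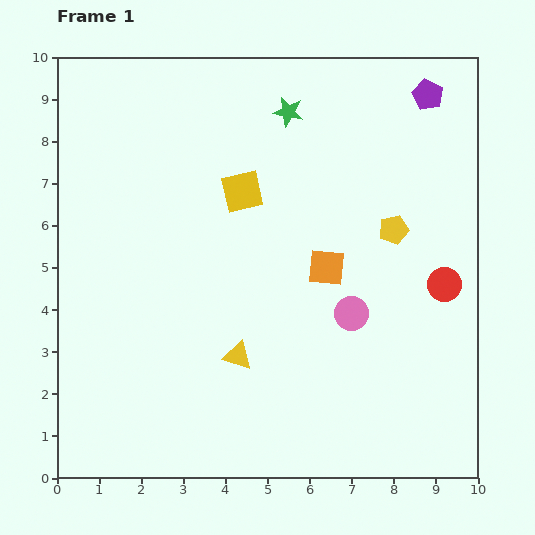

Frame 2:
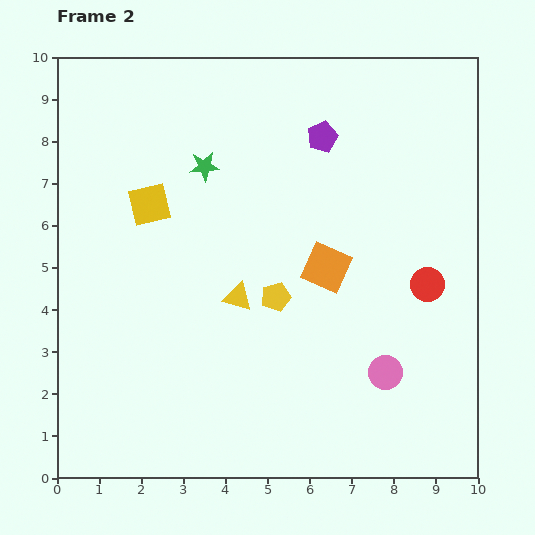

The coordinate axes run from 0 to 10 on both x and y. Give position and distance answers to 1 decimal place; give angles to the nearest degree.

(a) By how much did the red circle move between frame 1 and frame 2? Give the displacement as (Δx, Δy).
(-0.4, 0.0)

The red circle was at (9.2, 4.6) in frame 1 and (8.8, 4.6) in frame 2.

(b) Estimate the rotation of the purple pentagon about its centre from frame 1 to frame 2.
22° clockwise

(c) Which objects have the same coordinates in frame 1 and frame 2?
the orange square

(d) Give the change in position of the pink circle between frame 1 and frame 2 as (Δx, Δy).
(0.8, -1.4)

The pink circle was at (7.0, 3.9) in frame 1 and (7.8, 2.5) in frame 2.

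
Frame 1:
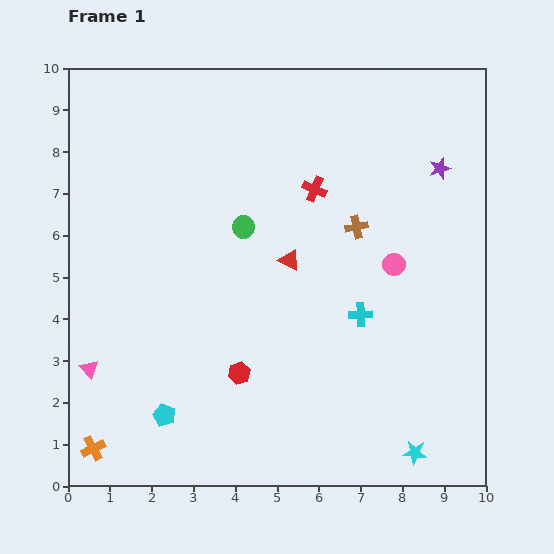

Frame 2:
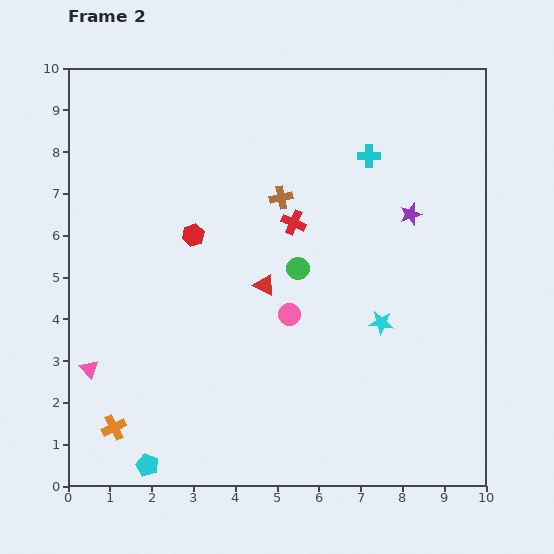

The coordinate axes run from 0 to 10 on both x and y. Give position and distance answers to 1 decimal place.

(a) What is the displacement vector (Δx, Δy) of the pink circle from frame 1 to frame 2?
(-2.5, -1.2)

The pink circle was at (7.8, 5.3) in frame 1 and (5.3, 4.1) in frame 2.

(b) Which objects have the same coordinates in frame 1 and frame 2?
the pink triangle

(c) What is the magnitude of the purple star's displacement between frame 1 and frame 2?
1.3

The purple star moved from (8.9, 7.6) to (8.2, 6.5), a distance of √(0.7² + 1.1²) ≈ 1.3.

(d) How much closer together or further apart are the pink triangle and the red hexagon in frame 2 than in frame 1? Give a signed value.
+0.5

Distance in frame 1: 3.6. Distance in frame 2: 4.1.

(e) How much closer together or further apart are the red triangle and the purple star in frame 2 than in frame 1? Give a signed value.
-0.3

Distance in frame 1: 4.2. Distance in frame 2: 3.9.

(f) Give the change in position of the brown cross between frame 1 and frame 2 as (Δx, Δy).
(-1.8, 0.7)

The brown cross was at (6.9, 6.2) in frame 1 and (5.1, 6.9) in frame 2.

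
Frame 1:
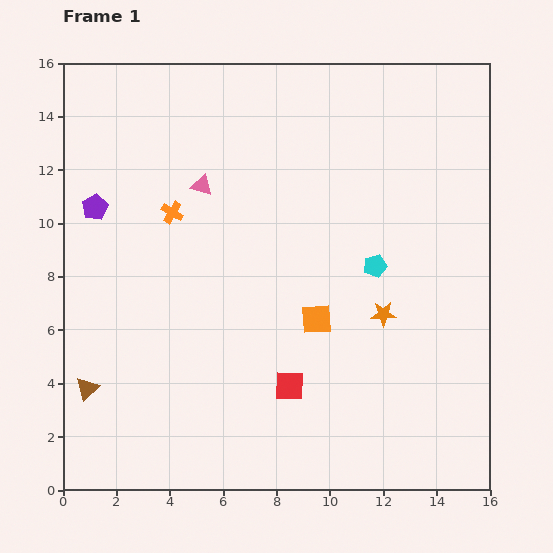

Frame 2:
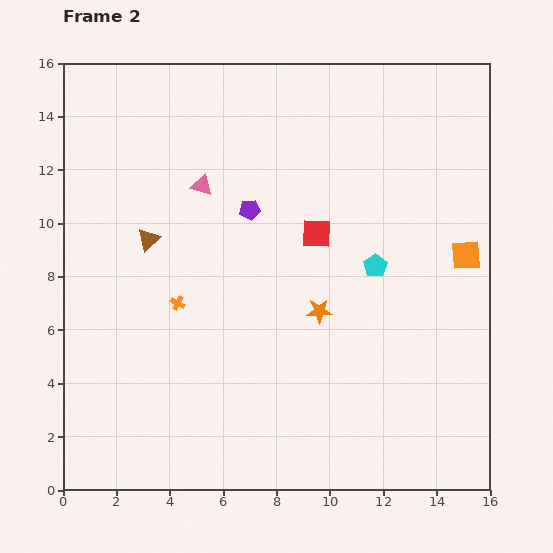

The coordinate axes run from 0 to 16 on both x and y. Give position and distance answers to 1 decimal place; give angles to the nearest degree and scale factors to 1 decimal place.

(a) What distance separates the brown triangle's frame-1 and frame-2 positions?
6.1

The brown triangle moved from (0.9, 3.8) to (3.2, 9.4), a distance of √(2.3² + 5.6²) ≈ 6.1.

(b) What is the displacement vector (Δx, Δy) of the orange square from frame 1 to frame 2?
(5.6, 2.4)

The orange square was at (9.5, 6.4) in frame 1 and (15.1, 8.8) in frame 2.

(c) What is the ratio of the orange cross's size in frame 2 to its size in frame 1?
0.7×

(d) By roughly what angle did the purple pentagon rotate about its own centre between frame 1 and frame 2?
22° clockwise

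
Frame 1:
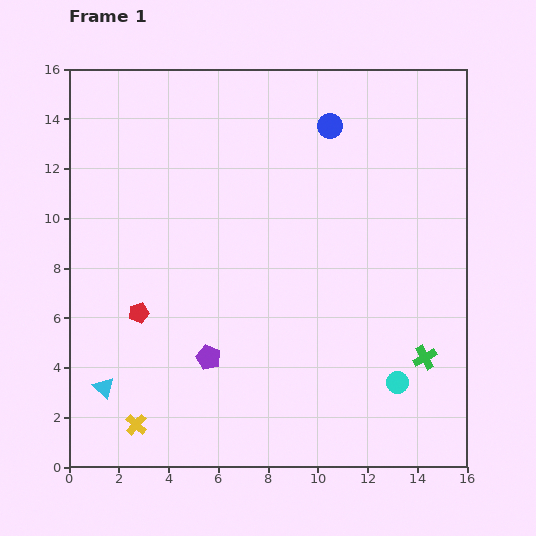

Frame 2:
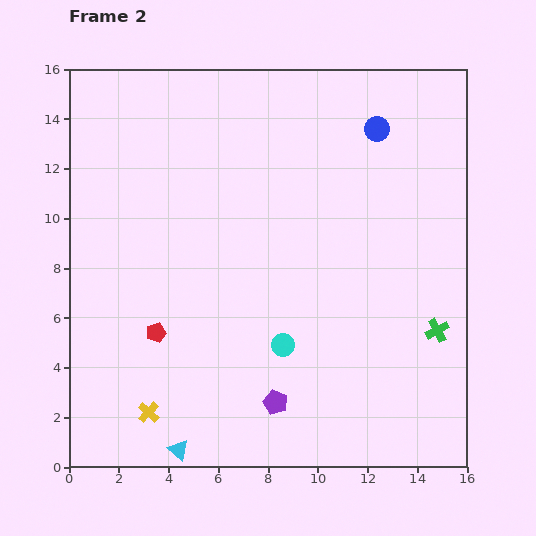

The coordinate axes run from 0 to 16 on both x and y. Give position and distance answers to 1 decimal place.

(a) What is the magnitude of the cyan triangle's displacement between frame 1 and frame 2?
3.9

The cyan triangle moved from (1.4, 3.2) to (4.4, 0.7), a distance of √(3.0² + 2.5²) ≈ 3.9.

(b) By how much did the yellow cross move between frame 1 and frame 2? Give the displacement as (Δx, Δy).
(0.5, 0.5)

The yellow cross was at (2.7, 1.7) in frame 1 and (3.2, 2.2) in frame 2.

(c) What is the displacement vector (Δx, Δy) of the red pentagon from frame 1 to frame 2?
(0.7, -0.8)

The red pentagon was at (2.8, 6.2) in frame 1 and (3.5, 5.4) in frame 2.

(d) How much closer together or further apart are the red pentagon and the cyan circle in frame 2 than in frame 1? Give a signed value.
-5.7

Distance in frame 1: 10.8. Distance in frame 2: 5.1.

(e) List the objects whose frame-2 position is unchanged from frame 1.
none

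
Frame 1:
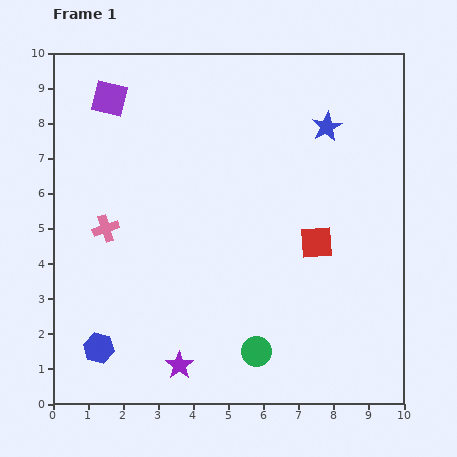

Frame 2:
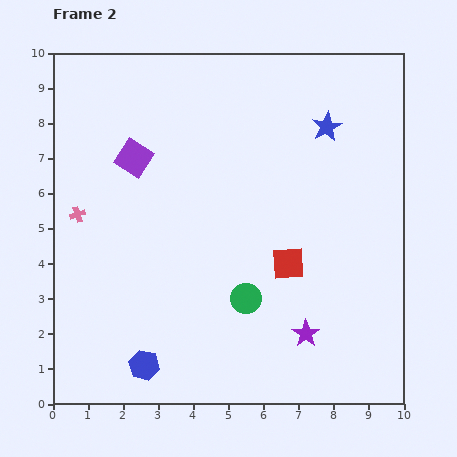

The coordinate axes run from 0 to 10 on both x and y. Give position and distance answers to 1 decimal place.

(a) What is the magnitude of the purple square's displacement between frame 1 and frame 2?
1.8

The purple square moved from (1.6, 8.7) to (2.3, 7.0), a distance of √(0.7² + 1.7²) ≈ 1.8.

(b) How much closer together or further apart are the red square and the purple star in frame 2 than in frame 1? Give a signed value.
-3.1

Distance in frame 1: 5.2. Distance in frame 2: 2.1.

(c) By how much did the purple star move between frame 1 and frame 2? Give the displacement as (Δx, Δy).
(3.6, 0.9)

The purple star was at (3.6, 1.1) in frame 1 and (7.2, 2.0) in frame 2.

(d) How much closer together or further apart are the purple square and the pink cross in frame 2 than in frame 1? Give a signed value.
-1.4

Distance in frame 1: 3.7. Distance in frame 2: 2.3.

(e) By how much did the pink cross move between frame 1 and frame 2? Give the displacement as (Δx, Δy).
(-0.8, 0.4)

The pink cross was at (1.5, 5.0) in frame 1 and (0.7, 5.4) in frame 2.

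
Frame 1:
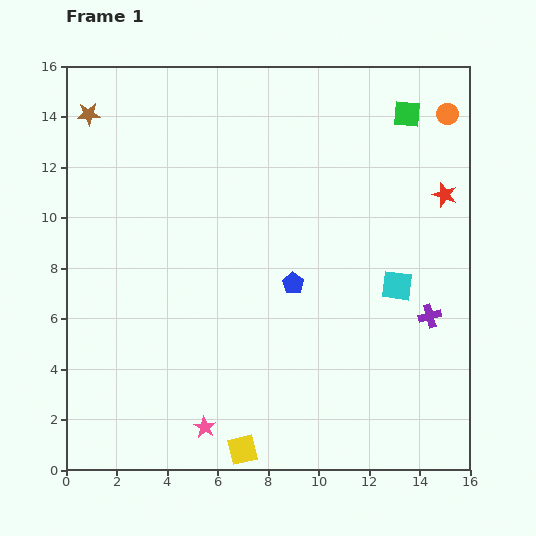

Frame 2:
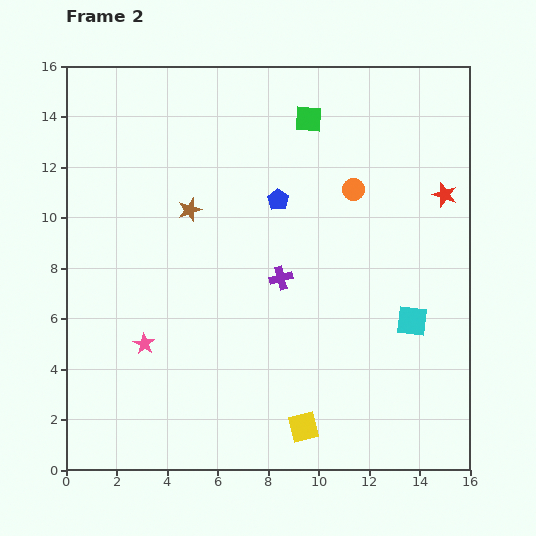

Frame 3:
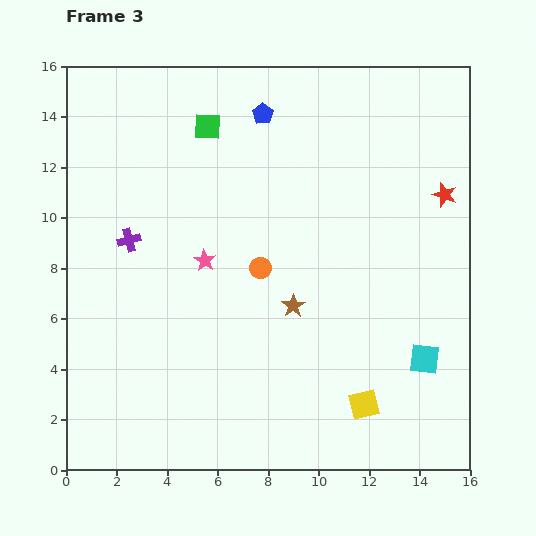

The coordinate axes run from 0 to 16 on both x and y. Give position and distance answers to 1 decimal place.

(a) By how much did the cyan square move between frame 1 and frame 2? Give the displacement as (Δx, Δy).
(0.6, -1.4)

The cyan square was at (13.1, 7.3) in frame 1 and (13.7, 5.9) in frame 2.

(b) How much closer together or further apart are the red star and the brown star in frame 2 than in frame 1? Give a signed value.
-4.4

Distance in frame 1: 14.5. Distance in frame 2: 10.1.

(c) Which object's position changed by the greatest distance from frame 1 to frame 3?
the purple cross

(moved 12.3; next 11.1)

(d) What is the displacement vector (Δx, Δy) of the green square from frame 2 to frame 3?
(-4.0, -0.3)

The green square was at (9.6, 13.9) in frame 2 and (5.6, 13.6) in frame 3.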